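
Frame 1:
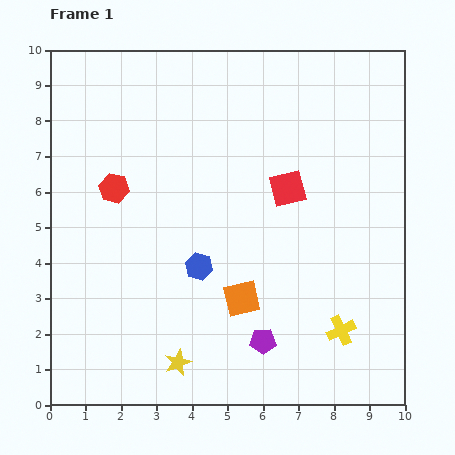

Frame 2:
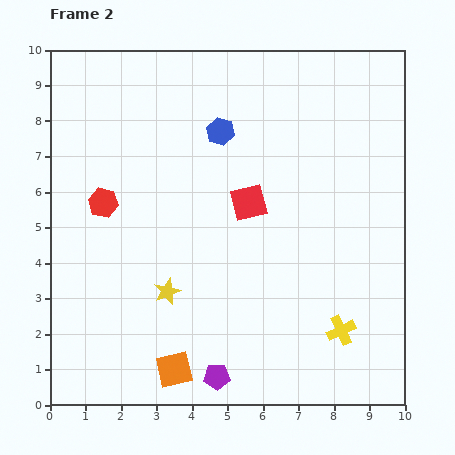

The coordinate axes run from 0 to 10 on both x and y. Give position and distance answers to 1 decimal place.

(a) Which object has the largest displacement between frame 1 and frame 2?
the blue hexagon

(moved 3.8; next 2.8)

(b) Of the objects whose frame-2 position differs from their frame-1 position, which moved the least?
the red hexagon

(moved 0.5)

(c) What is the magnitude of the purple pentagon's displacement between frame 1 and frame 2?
1.6

The purple pentagon moved from (6.0, 1.8) to (4.7, 0.8), a distance of √(1.3² + 1.0²) ≈ 1.6.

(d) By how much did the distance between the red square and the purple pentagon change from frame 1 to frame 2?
+0.6

Distance in frame 1: 4.4. Distance in frame 2: 5.0.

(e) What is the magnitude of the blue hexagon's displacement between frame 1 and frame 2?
3.8

The blue hexagon moved from (4.2, 3.9) to (4.8, 7.7), a distance of √(0.6² + 3.8²) ≈ 3.8.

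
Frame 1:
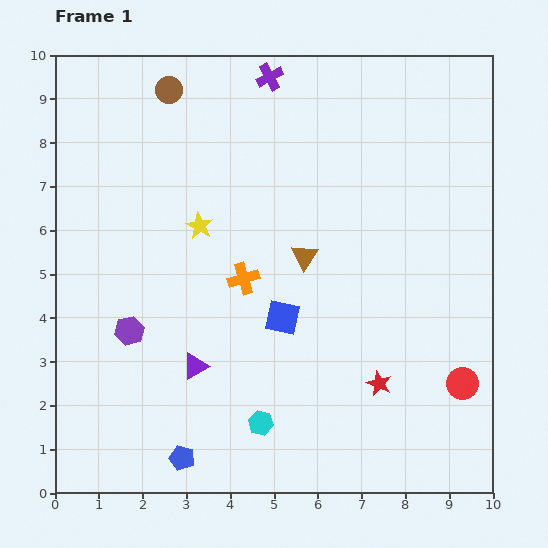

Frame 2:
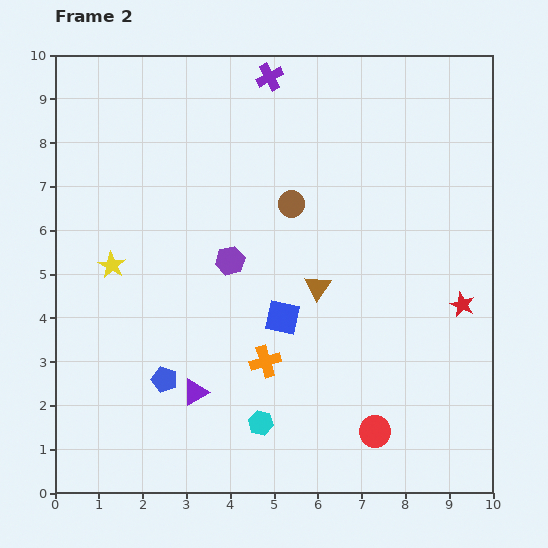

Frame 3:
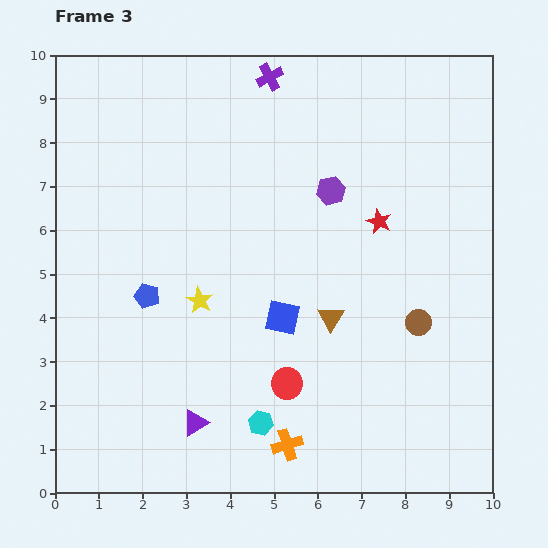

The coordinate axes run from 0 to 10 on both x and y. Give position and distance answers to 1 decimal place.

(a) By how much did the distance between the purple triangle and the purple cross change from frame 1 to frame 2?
+0.6

Distance in frame 1: 6.8. Distance in frame 2: 7.4.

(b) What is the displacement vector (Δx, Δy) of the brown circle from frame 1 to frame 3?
(5.7, -5.3)

The brown circle was at (2.6, 9.2) in frame 1 and (8.3, 3.9) in frame 3.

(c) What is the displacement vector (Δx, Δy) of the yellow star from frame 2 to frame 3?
(2.0, -0.8)

The yellow star was at (1.3, 5.2) in frame 2 and (3.3, 4.4) in frame 3.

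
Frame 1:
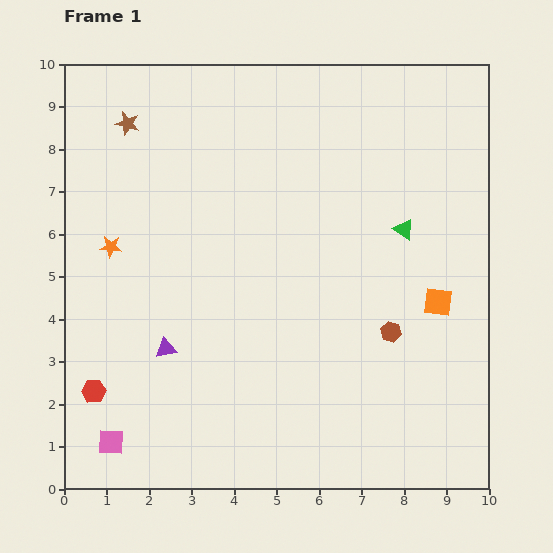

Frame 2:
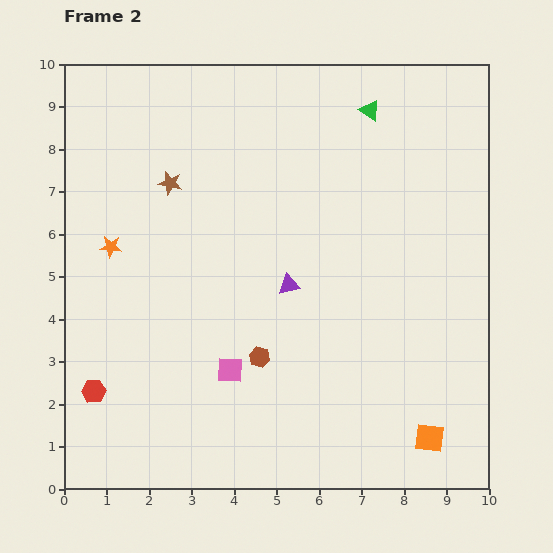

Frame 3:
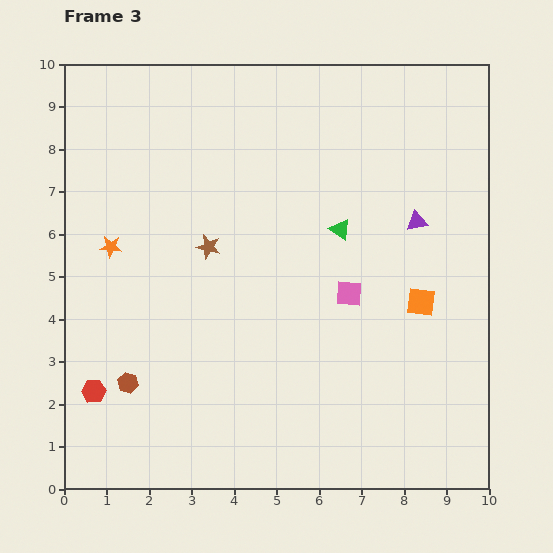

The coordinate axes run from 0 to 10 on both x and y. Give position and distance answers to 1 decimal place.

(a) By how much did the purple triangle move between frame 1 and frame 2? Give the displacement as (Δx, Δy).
(2.9, 1.5)

The purple triangle was at (2.4, 3.3) in frame 1 and (5.3, 4.8) in frame 2.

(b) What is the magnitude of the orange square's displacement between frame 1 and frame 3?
0.4

The orange square moved from (8.8, 4.4) to (8.4, 4.4), a distance of √(0.4² + 0.0²) ≈ 0.4.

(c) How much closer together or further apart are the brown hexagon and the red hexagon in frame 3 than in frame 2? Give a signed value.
-3.2

Distance in frame 2: 4.0. Distance in frame 3: 0.8.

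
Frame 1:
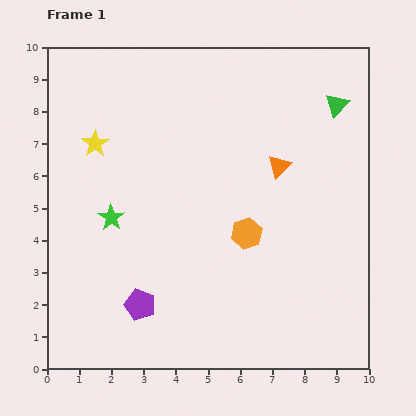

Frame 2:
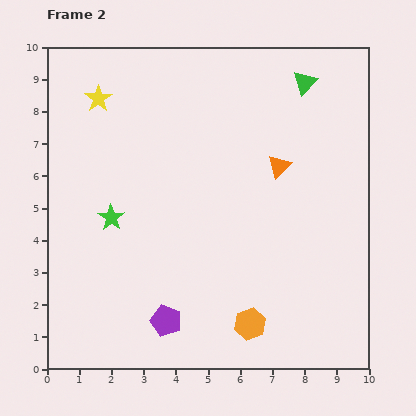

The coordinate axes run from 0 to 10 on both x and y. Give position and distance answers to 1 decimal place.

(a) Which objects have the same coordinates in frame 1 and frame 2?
the orange triangle, the green star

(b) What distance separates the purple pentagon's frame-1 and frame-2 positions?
0.9

The purple pentagon moved from (2.9, 2.0) to (3.7, 1.5), a distance of √(0.8² + 0.5²) ≈ 0.9.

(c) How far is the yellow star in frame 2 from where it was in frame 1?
1.4

The yellow star moved from (1.5, 7.0) to (1.6, 8.4), a distance of √(0.1² + 1.4²) ≈ 1.4.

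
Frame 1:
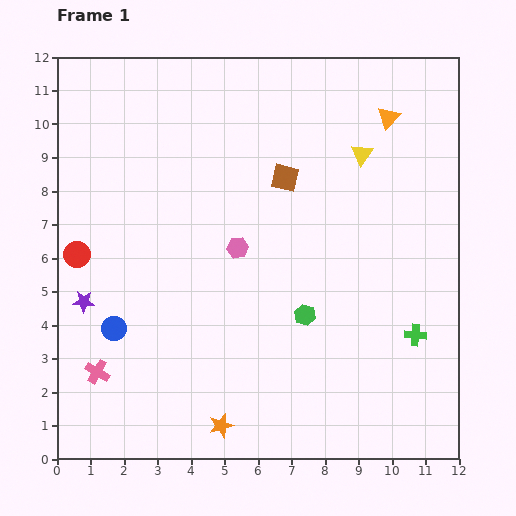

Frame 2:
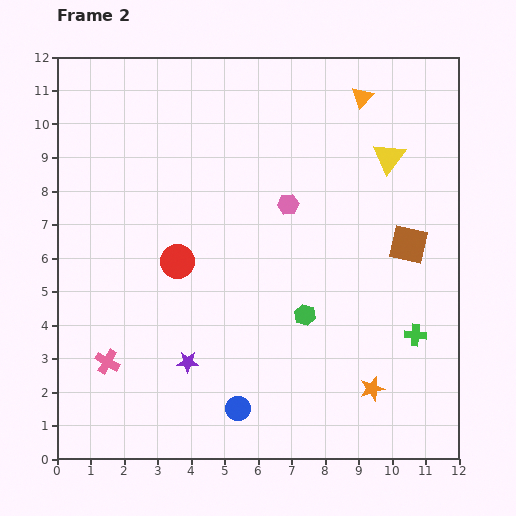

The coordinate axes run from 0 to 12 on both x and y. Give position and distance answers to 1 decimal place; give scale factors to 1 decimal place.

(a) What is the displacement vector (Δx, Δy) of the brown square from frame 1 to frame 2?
(3.7, -2.0)

The brown square was at (6.8, 8.4) in frame 1 and (10.5, 6.4) in frame 2.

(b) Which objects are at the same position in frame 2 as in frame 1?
the green hexagon, the green cross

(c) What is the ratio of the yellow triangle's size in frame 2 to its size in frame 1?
1.5×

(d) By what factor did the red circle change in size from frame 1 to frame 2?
1.3×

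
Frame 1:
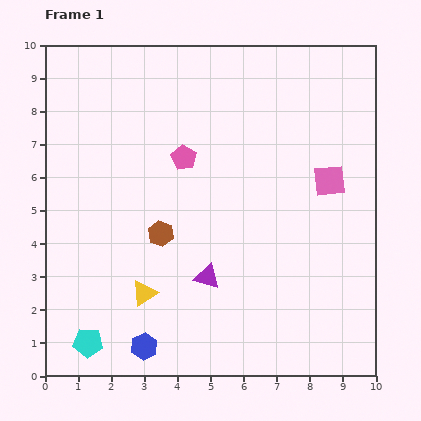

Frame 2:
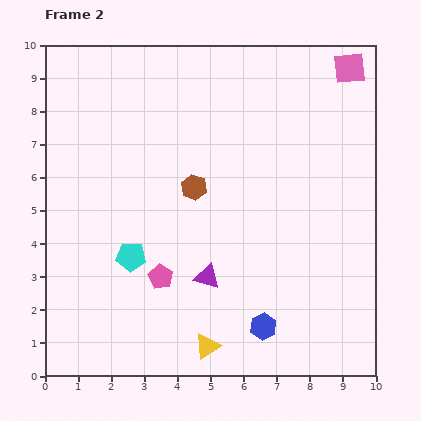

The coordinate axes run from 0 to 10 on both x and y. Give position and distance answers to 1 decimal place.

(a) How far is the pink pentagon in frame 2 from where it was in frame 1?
3.7

The pink pentagon moved from (4.2, 6.6) to (3.5, 3.0), a distance of √(0.7² + 3.6²) ≈ 3.7.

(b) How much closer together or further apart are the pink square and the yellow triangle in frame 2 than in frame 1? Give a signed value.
+2.8

Distance in frame 1: 6.6. Distance in frame 2: 9.4.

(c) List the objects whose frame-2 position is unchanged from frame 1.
the purple triangle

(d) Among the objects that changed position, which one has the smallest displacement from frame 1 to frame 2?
the brown hexagon

(moved 1.7)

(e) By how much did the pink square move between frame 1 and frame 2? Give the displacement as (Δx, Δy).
(0.6, 3.4)

The pink square was at (8.6, 5.9) in frame 1 and (9.2, 9.3) in frame 2.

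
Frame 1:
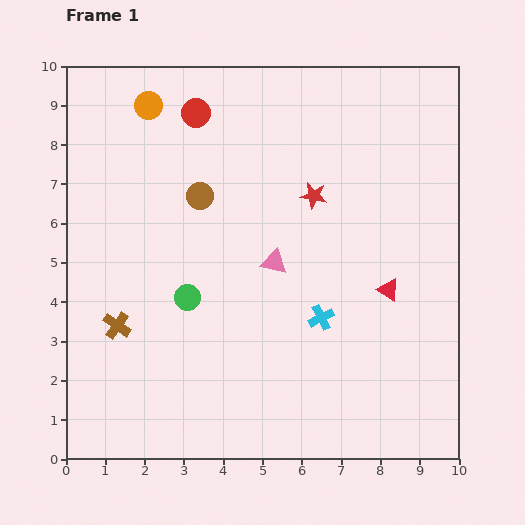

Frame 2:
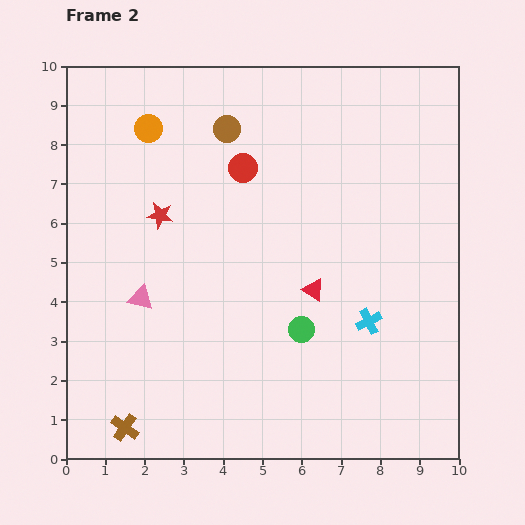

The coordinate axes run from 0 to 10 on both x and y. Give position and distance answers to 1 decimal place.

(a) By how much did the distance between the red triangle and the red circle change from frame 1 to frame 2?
-3.1

Distance in frame 1: 6.7. Distance in frame 2: 3.6.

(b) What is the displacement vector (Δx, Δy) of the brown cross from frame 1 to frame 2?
(0.2, -2.6)

The brown cross was at (1.3, 3.4) in frame 1 and (1.5, 0.8) in frame 2.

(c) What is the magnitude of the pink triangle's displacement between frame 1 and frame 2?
3.5

The pink triangle moved from (5.3, 5.0) to (1.9, 4.1), a distance of √(3.4² + 0.9²) ≈ 3.5.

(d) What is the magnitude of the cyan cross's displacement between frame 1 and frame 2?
1.2

The cyan cross moved from (6.5, 3.6) to (7.7, 3.5), a distance of √(1.2² + 0.1²) ≈ 1.2.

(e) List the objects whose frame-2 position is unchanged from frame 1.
none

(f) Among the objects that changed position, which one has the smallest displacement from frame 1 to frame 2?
the orange circle

(moved 0.6)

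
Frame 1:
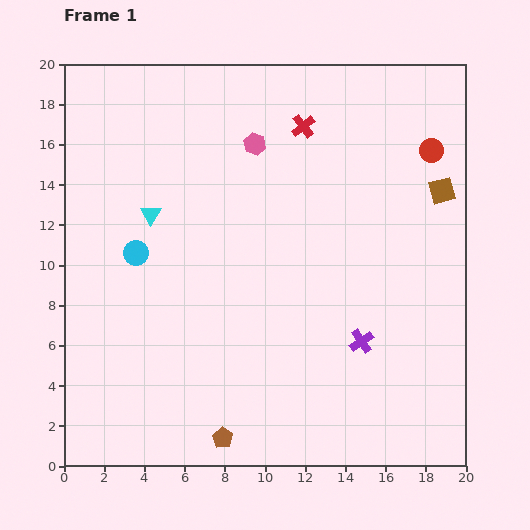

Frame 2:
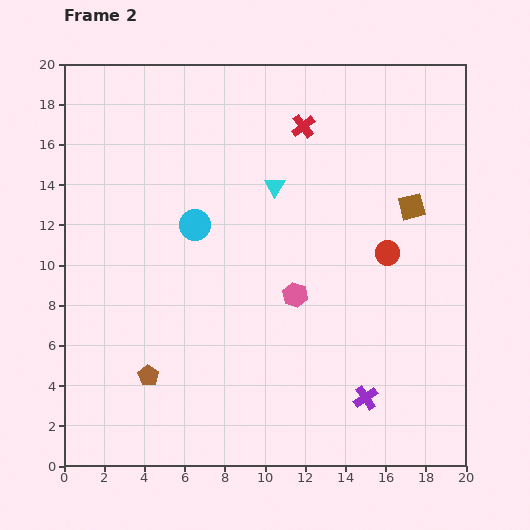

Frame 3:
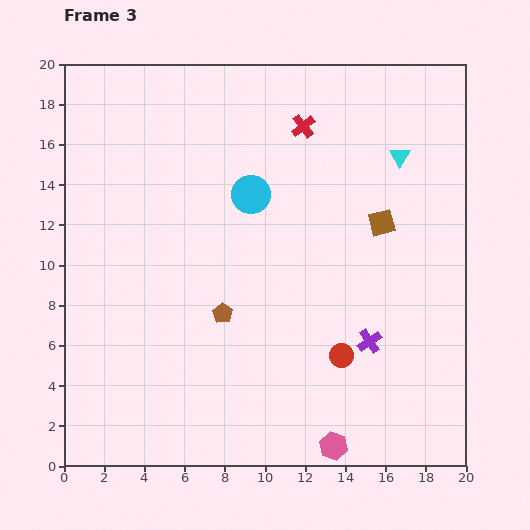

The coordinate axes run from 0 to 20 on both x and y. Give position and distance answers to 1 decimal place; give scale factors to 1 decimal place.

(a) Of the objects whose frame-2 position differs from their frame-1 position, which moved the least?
the brown square

(moved 1.7)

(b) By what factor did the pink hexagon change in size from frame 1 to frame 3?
1.3×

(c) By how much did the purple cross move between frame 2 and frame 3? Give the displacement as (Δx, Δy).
(0.2, 2.8)

The purple cross was at (15.0, 3.4) in frame 2 and (15.2, 6.2) in frame 3.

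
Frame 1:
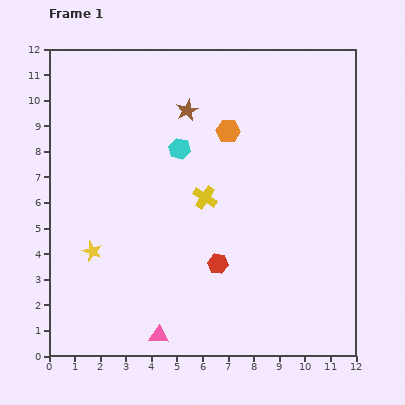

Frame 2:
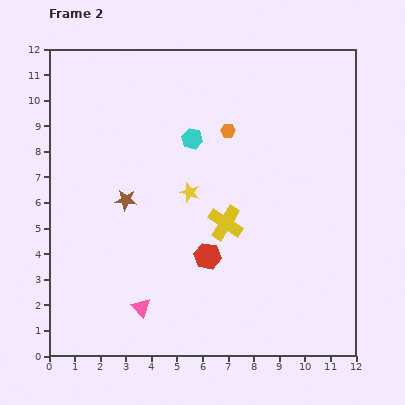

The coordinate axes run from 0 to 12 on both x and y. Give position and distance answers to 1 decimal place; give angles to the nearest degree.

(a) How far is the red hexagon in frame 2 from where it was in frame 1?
0.5

The red hexagon moved from (6.6, 3.6) to (6.2, 3.9), a distance of √(0.4² + 0.3²) ≈ 0.5.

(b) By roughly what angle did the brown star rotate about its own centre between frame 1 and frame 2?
30° clockwise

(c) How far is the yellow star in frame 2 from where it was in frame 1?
4.4

The yellow star moved from (1.7, 4.1) to (5.5, 6.4), a distance of √(3.8² + 2.3²) ≈ 4.4.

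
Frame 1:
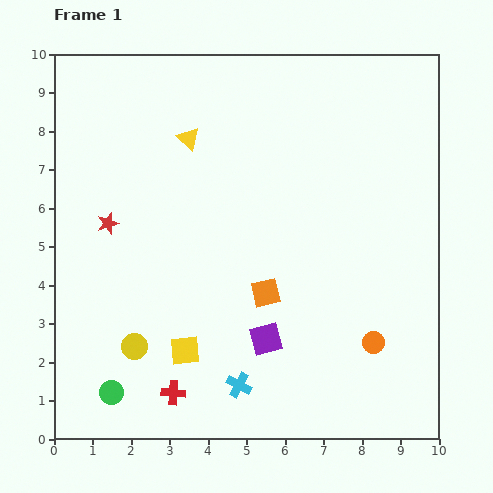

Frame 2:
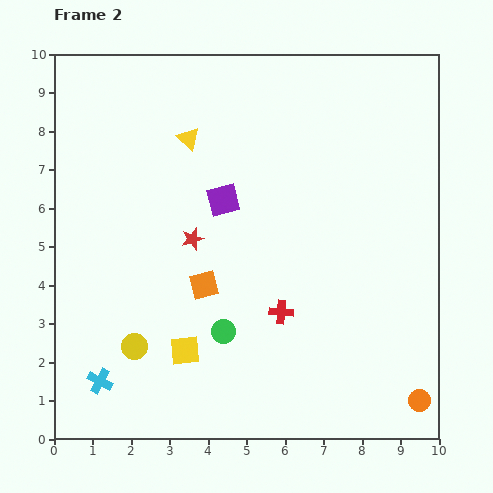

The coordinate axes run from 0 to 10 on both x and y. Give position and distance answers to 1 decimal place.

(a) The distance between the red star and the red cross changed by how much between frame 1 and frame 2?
-1.7

Distance in frame 1: 4.7. Distance in frame 2: 3.0.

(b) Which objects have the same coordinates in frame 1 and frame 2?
the yellow triangle, the yellow circle, the yellow square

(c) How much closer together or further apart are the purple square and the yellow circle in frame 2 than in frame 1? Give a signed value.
+1.0

Distance in frame 1: 3.4. Distance in frame 2: 4.4.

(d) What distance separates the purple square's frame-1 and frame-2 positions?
3.8

The purple square moved from (5.5, 2.6) to (4.4, 6.2), a distance of √(1.1² + 3.6²) ≈ 3.8.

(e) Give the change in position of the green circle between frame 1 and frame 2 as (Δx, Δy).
(2.9, 1.6)

The green circle was at (1.5, 1.2) in frame 1 and (4.4, 2.8) in frame 2.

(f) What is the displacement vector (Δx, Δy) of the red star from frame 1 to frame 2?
(2.2, -0.4)

The red star was at (1.4, 5.6) in frame 1 and (3.6, 5.2) in frame 2.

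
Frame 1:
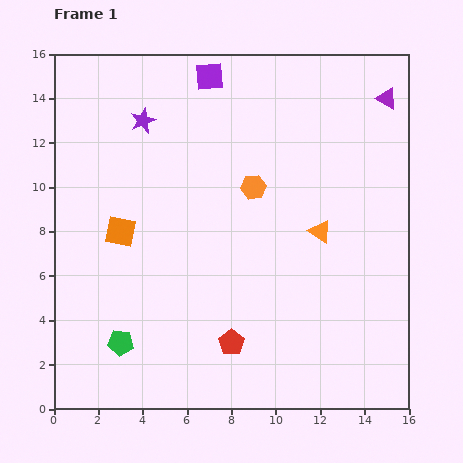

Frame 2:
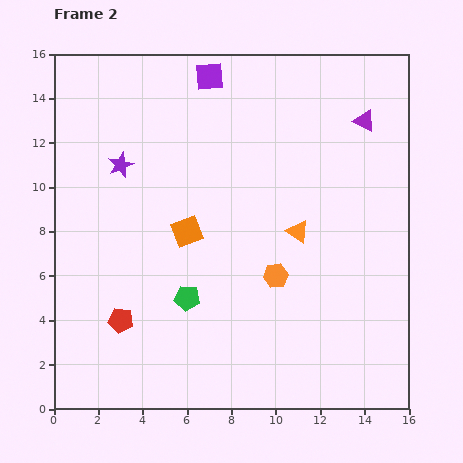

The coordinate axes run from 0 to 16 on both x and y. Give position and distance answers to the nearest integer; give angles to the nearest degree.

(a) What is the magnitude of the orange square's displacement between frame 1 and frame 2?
3

The orange square moved from (3, 8) to (6, 8), a distance of √(3² + 0²) ≈ 3.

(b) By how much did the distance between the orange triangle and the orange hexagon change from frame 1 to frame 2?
-2

Distance in frame 1: 4. Distance in frame 2: 2.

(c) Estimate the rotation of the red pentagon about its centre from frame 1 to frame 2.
26° counter-clockwise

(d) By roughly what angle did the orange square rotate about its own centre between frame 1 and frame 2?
33° counter-clockwise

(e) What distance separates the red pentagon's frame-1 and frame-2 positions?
5

The red pentagon moved from (8, 3) to (3, 4), a distance of √(5² + 1²) ≈ 5.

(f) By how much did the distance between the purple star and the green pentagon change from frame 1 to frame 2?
-3

Distance in frame 1: 10. Distance in frame 2: 7.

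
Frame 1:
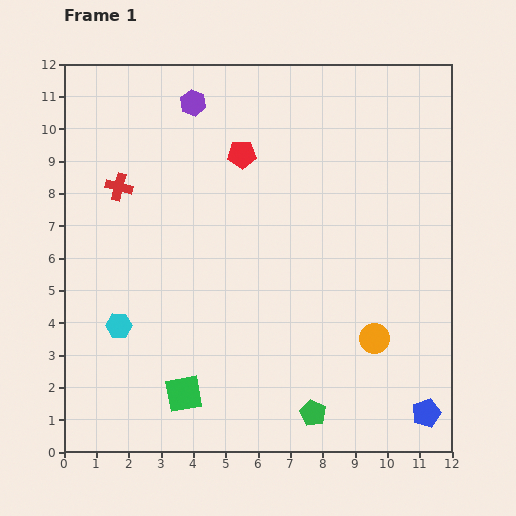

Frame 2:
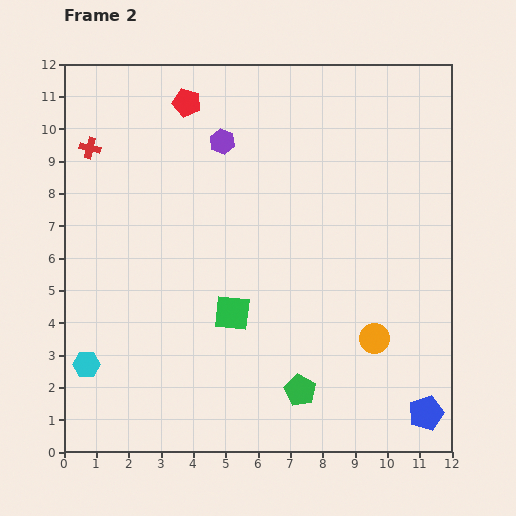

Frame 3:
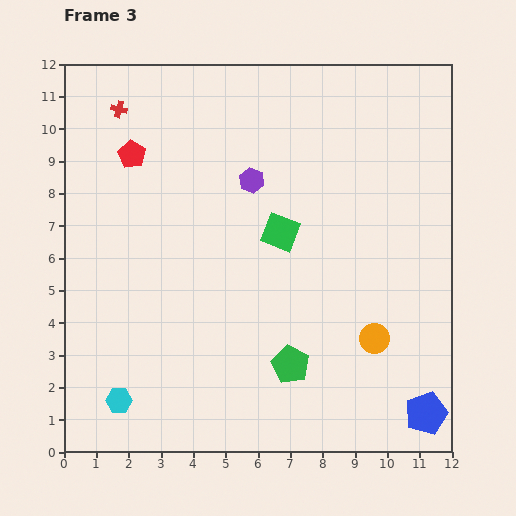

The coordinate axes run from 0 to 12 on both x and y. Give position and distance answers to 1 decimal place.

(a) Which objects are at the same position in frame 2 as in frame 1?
the orange circle, the blue pentagon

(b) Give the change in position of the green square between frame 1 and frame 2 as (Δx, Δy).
(1.5, 2.5)

The green square was at (3.7, 1.8) in frame 1 and (5.2, 4.3) in frame 2.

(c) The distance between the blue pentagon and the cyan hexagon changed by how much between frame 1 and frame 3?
-0.4

Distance in frame 1: 9.9. Distance in frame 3: 9.5.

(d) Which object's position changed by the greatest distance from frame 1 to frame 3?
the green square

(moved 5.8; next 3.4)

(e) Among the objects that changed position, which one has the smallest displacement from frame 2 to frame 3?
the green pentagon

(moved 0.9)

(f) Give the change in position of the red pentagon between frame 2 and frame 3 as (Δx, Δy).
(-1.7, -1.6)

The red pentagon was at (3.8, 10.8) in frame 2 and (2.1, 9.2) in frame 3.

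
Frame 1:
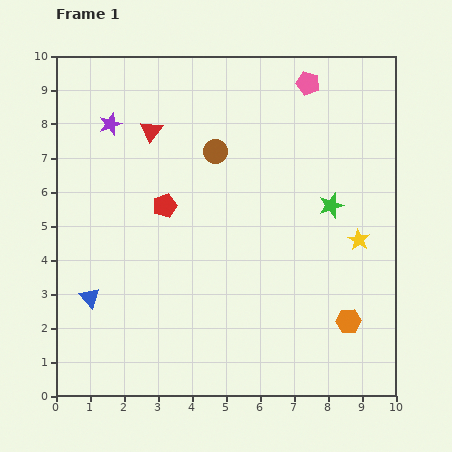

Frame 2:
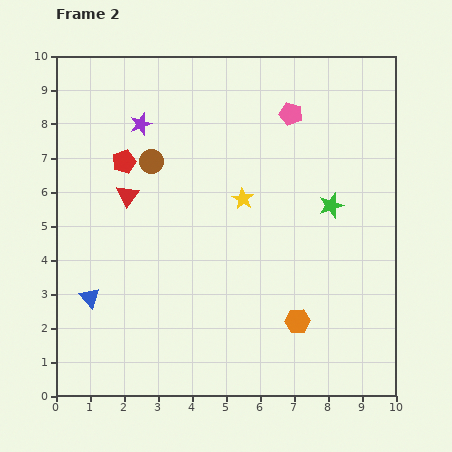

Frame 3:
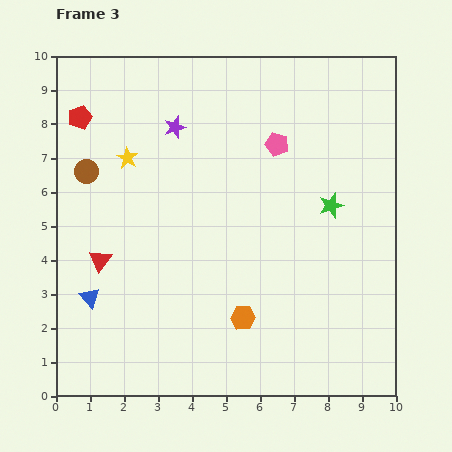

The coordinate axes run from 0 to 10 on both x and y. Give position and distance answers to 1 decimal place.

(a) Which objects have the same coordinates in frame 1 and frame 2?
the green star, the blue triangle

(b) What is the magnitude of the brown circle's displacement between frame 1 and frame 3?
3.8

The brown circle moved from (4.7, 7.2) to (0.9, 6.6), a distance of √(3.8² + 0.6²) ≈ 3.8.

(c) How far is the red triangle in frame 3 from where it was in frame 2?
2.1

The red triangle moved from (2.1, 5.9) to (1.3, 4.0), a distance of √(0.8² + 1.9²) ≈ 2.1.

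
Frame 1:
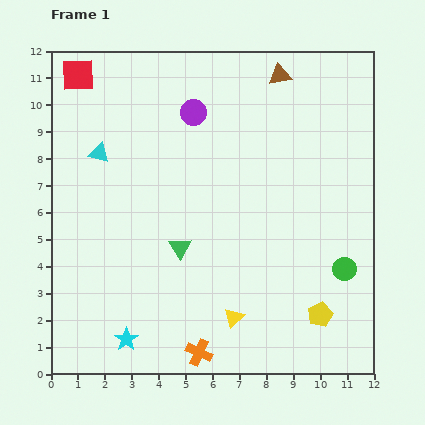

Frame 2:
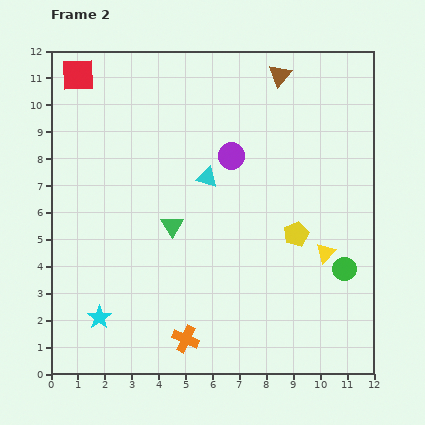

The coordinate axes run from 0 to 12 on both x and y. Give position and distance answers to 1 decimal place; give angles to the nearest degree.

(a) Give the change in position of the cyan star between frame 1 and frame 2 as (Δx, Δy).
(-1.0, 0.8)

The cyan star was at (2.8, 1.3) in frame 1 and (1.8, 2.1) in frame 2.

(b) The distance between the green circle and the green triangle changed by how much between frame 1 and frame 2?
+0.4

Distance in frame 1: 6.2. Distance in frame 2: 6.6.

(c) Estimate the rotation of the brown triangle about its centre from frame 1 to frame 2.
39° counter-clockwise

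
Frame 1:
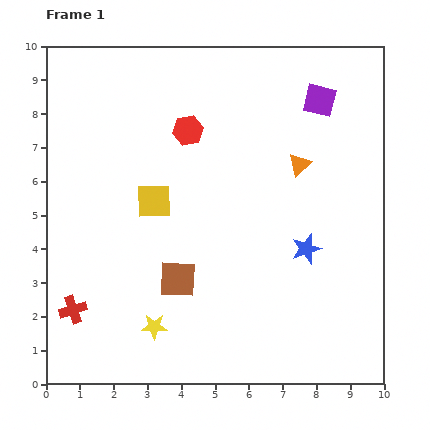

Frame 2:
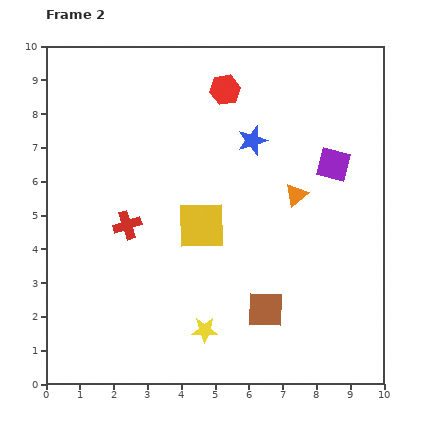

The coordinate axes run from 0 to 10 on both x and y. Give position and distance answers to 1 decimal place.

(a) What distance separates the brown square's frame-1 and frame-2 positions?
2.8

The brown square moved from (3.9, 3.1) to (6.5, 2.2), a distance of √(2.6² + 0.9²) ≈ 2.8.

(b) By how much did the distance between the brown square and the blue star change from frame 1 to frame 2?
+1.1

Distance in frame 1: 3.9. Distance in frame 2: 5.0.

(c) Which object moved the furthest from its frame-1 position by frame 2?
the blue star

(moved 3.6; next 3.0)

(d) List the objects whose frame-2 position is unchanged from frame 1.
none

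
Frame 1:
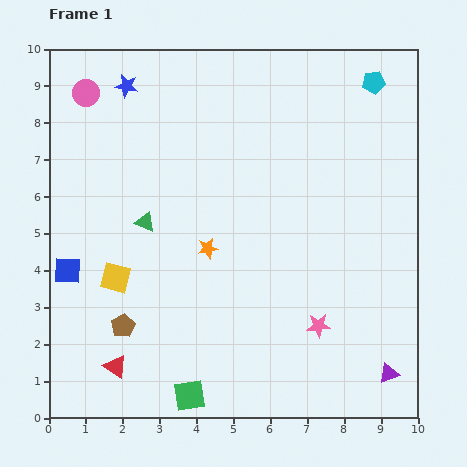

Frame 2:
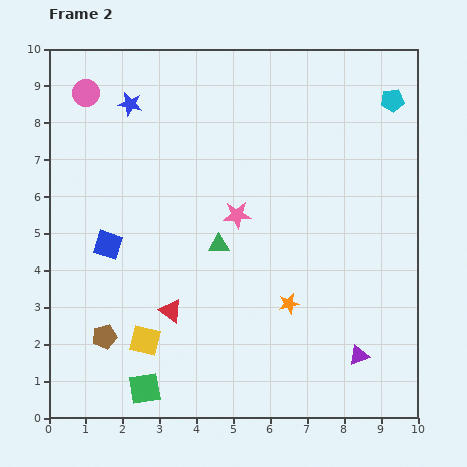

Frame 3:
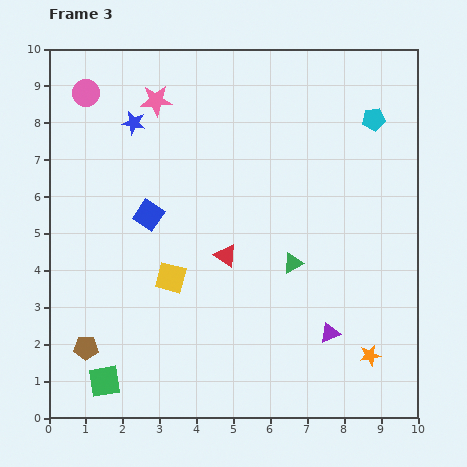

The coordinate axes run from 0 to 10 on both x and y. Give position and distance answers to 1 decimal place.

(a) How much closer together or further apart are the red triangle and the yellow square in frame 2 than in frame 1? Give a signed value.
-1.3

Distance in frame 1: 2.4. Distance in frame 2: 1.1.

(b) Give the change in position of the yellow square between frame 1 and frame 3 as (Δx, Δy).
(1.5, 0.0)

The yellow square was at (1.8, 3.8) in frame 1 and (3.3, 3.8) in frame 3.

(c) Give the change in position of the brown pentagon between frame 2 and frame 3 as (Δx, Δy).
(-0.5, -0.3)

The brown pentagon was at (1.5, 2.2) in frame 2 and (1.0, 1.9) in frame 3.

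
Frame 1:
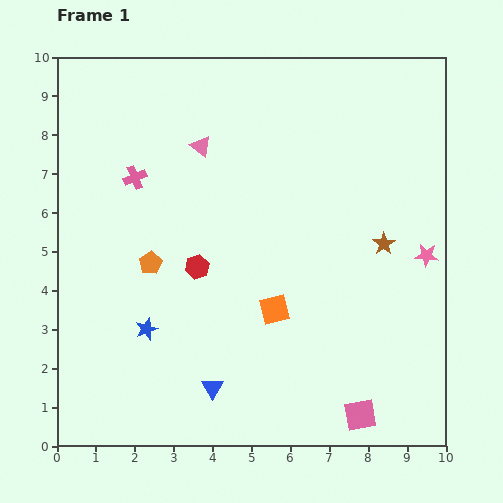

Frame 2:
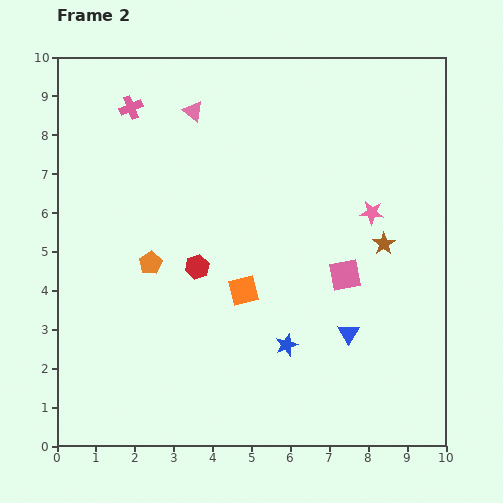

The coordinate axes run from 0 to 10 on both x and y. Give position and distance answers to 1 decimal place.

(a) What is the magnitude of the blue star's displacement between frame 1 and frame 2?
3.6

The blue star moved from (2.3, 3.0) to (5.9, 2.6), a distance of √(3.6² + 0.4²) ≈ 3.6.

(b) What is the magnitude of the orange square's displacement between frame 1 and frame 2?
0.9

The orange square moved from (5.6, 3.5) to (4.8, 4.0), a distance of √(0.8² + 0.5²) ≈ 0.9.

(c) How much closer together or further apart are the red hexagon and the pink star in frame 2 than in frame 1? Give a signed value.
-1.2

Distance in frame 1: 5.9. Distance in frame 2: 4.7.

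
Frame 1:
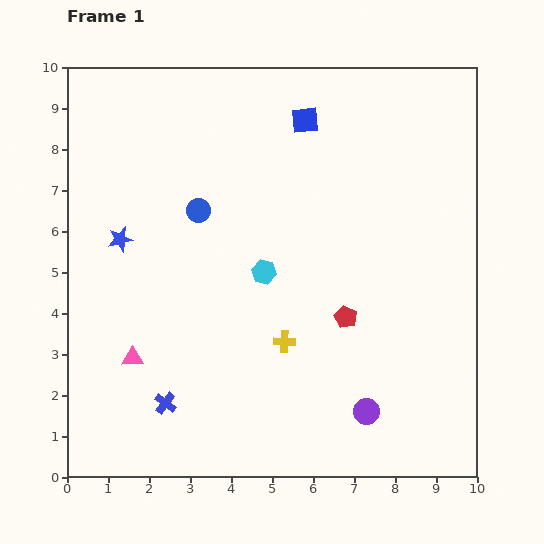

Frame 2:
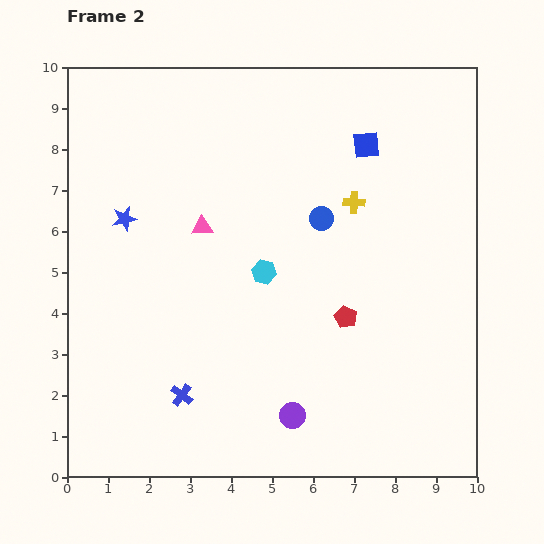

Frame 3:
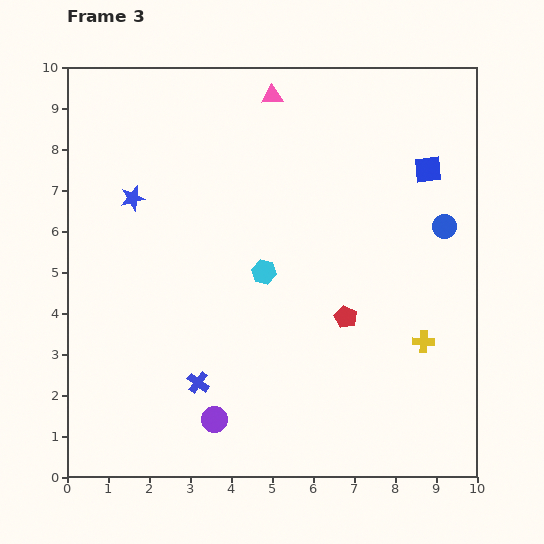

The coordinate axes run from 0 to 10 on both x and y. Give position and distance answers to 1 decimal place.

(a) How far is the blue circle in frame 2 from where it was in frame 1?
3.0

The blue circle moved from (3.2, 6.5) to (6.2, 6.3), a distance of √(3.0² + 0.2²) ≈ 3.0.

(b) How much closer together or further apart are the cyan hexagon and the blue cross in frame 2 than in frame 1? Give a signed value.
-0.4

Distance in frame 1: 4.0. Distance in frame 2: 3.6.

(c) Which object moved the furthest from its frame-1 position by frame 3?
the pink triangle

(moved 7.2; next 6.0)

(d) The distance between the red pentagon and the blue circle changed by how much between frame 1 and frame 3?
-1.1

Distance in frame 1: 4.4. Distance in frame 3: 3.3.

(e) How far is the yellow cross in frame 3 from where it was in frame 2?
3.8

The yellow cross moved from (7.0, 6.7) to (8.7, 3.3), a distance of √(1.7² + 3.4²) ≈ 3.8.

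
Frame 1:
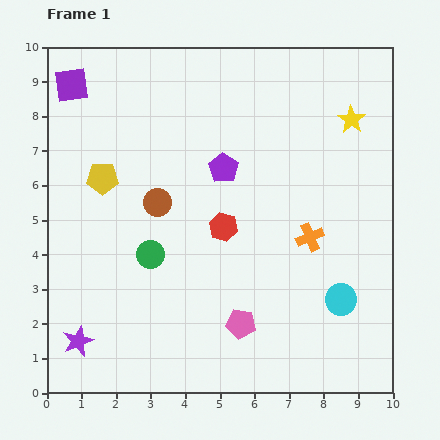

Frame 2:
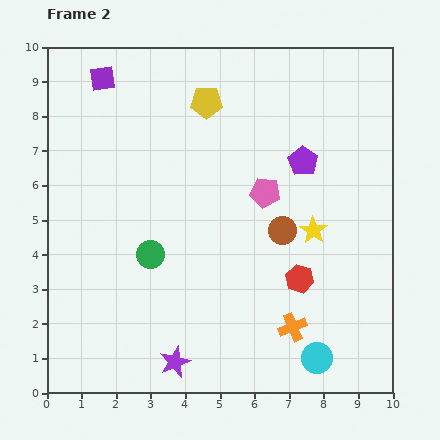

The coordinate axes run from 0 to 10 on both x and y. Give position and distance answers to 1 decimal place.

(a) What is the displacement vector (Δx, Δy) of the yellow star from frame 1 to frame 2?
(-1.1, -3.2)

The yellow star was at (8.8, 7.9) in frame 1 and (7.7, 4.7) in frame 2.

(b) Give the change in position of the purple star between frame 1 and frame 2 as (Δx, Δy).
(2.8, -0.6)

The purple star was at (0.9, 1.5) in frame 1 and (3.7, 0.9) in frame 2.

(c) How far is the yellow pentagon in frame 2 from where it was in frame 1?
3.7

The yellow pentagon moved from (1.6, 6.2) to (4.6, 8.4), a distance of √(3.0² + 2.2²) ≈ 3.7.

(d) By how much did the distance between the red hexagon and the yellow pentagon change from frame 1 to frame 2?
+2.0

Distance in frame 1: 3.8. Distance in frame 2: 5.8.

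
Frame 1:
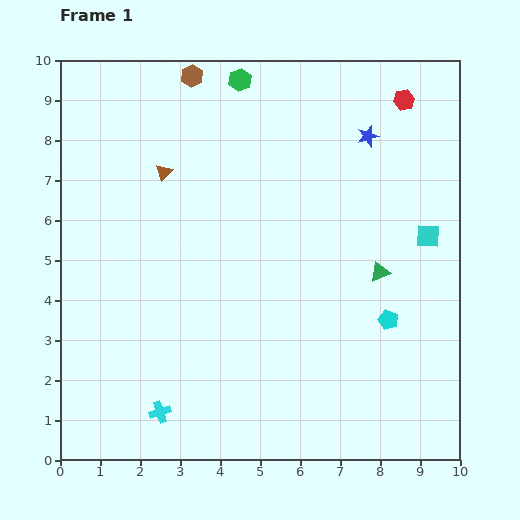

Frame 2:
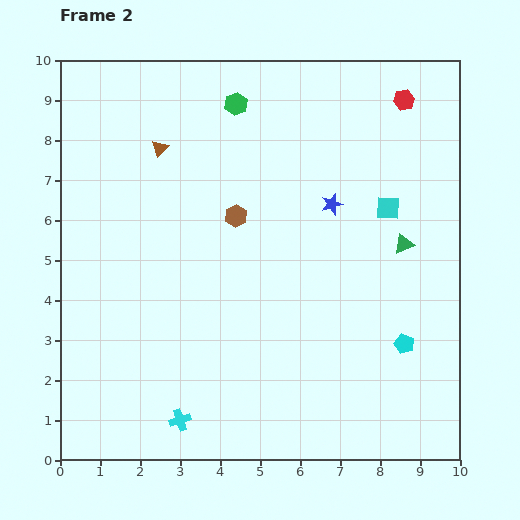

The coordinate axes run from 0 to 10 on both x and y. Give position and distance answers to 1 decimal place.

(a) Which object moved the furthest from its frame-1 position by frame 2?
the brown hexagon

(moved 3.7; next 1.9)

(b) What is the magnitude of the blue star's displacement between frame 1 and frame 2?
1.9

The blue star moved from (7.7, 8.1) to (6.8, 6.4), a distance of √(0.9² + 1.7²) ≈ 1.9.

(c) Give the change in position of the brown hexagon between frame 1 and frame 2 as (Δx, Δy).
(1.1, -3.5)

The brown hexagon was at (3.3, 9.6) in frame 1 and (4.4, 6.1) in frame 2.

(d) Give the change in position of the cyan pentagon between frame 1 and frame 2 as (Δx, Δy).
(0.4, -0.6)

The cyan pentagon was at (8.2, 3.5) in frame 1 and (8.6, 2.9) in frame 2.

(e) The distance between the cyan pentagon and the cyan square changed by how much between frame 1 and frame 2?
+1.1

Distance in frame 1: 2.3. Distance in frame 2: 3.4.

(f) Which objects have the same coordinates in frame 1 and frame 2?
the red hexagon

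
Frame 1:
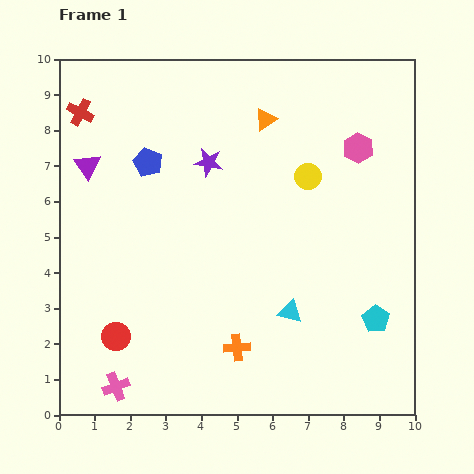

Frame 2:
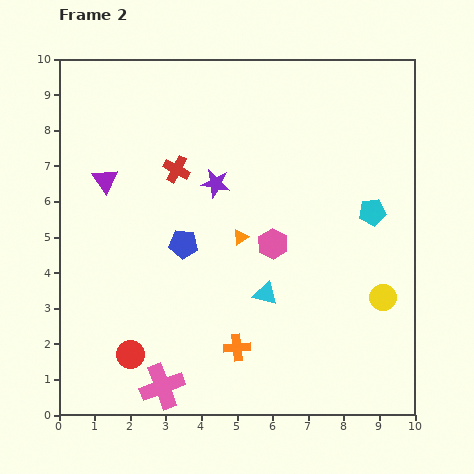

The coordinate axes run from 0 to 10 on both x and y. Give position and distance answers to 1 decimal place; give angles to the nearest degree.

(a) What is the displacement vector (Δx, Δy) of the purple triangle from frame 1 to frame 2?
(0.5, -0.4)

The purple triangle was at (0.8, 7.0) in frame 1 and (1.3, 6.6) in frame 2.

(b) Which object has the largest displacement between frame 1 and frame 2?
the yellow circle

(moved 4.0; next 3.6)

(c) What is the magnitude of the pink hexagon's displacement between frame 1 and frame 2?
3.6

The pink hexagon moved from (8.4, 7.5) to (6.0, 4.8), a distance of √(2.4² + 2.7²) ≈ 3.6.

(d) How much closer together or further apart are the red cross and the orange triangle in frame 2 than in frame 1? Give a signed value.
-2.6

Distance in frame 1: 5.2. Distance in frame 2: 2.6.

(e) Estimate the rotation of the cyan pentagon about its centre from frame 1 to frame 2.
31° clockwise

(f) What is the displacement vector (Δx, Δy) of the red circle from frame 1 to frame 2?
(0.4, -0.5)

The red circle was at (1.6, 2.2) in frame 1 and (2.0, 1.7) in frame 2.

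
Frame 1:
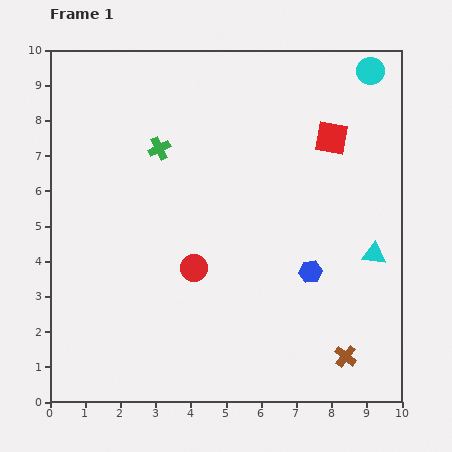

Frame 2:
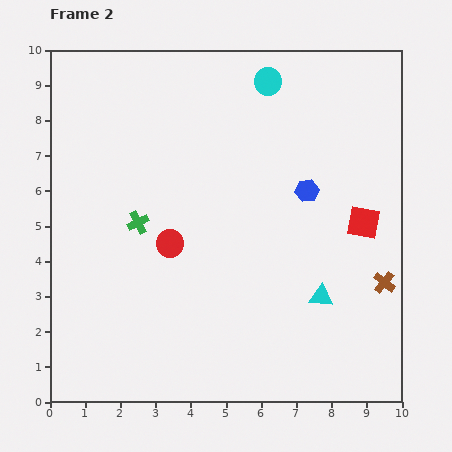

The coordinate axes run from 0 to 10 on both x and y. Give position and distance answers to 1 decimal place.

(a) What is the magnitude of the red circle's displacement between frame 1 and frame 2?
1.0

The red circle moved from (4.1, 3.8) to (3.4, 4.5), a distance of √(0.7² + 0.7²) ≈ 1.0.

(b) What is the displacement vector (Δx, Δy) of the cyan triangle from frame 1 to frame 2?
(-1.5, -1.2)

The cyan triangle was at (9.2, 4.2) in frame 1 and (7.7, 3.0) in frame 2.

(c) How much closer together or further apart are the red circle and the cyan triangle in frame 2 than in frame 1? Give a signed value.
-0.5

Distance in frame 1: 5.1. Distance in frame 2: 4.6.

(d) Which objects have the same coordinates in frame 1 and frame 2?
none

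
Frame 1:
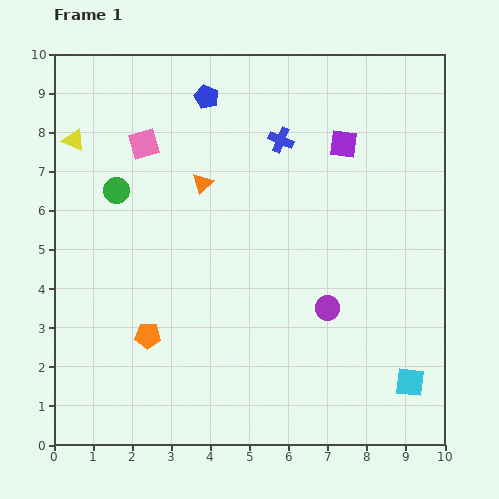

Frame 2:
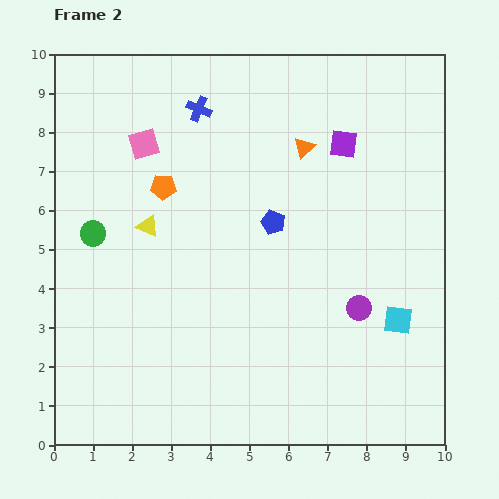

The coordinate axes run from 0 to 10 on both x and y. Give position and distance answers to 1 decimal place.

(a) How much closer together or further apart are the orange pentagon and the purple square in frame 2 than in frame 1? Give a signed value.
-2.3

Distance in frame 1: 7.0. Distance in frame 2: 4.7.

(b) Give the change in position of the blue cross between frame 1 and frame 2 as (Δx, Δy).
(-2.1, 0.8)

The blue cross was at (5.8, 7.8) in frame 1 and (3.7, 8.6) in frame 2.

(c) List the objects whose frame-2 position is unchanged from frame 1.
the pink square, the purple square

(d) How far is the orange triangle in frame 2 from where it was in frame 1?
2.8

The orange triangle moved from (3.8, 6.7) to (6.4, 7.6), a distance of √(2.6² + 0.9²) ≈ 2.8.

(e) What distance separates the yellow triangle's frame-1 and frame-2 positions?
2.9

The yellow triangle moved from (0.5, 7.8) to (2.4, 5.6), a distance of √(1.9² + 2.2²) ≈ 2.9.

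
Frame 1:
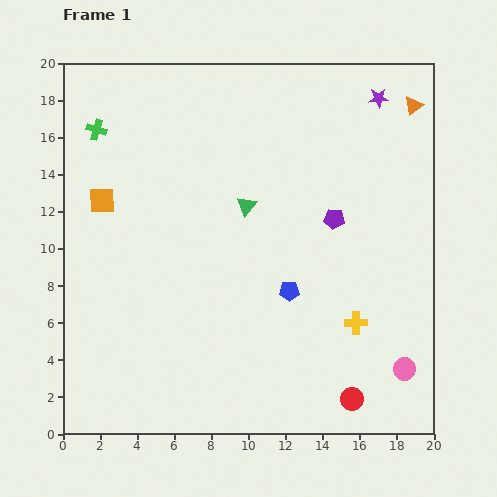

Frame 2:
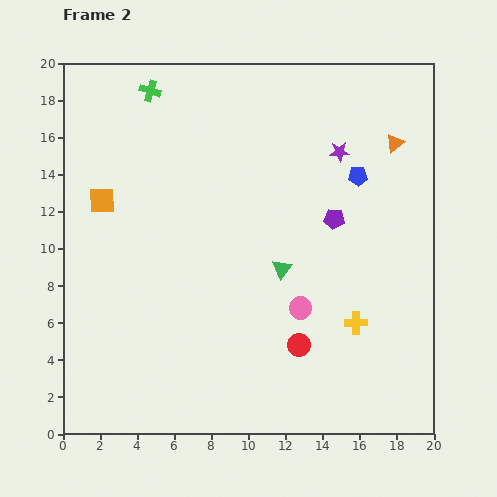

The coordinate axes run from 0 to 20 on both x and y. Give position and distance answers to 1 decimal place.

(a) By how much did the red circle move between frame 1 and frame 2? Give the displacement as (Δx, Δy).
(-2.9, 2.9)

The red circle was at (15.6, 1.9) in frame 1 and (12.7, 4.8) in frame 2.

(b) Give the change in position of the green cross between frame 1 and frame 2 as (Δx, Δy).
(2.9, 2.1)

The green cross was at (1.8, 16.4) in frame 1 and (4.7, 18.5) in frame 2.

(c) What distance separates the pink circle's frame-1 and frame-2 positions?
6.5

The pink circle moved from (18.4, 3.5) to (12.8, 6.8), a distance of √(5.6² + 3.3²) ≈ 6.5.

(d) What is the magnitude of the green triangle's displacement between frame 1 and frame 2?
3.9

The green triangle moved from (9.9, 12.3) to (11.8, 8.9), a distance of √(1.9² + 3.4²) ≈ 3.9.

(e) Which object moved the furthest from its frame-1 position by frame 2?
the blue pentagon

(moved 7.2; next 6.5)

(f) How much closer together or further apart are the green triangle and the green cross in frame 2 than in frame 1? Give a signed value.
+2.8

Distance in frame 1: 9.1. Distance in frame 2: 11.9.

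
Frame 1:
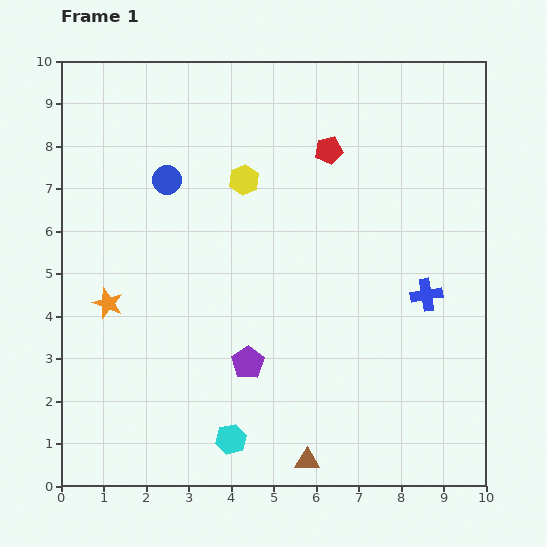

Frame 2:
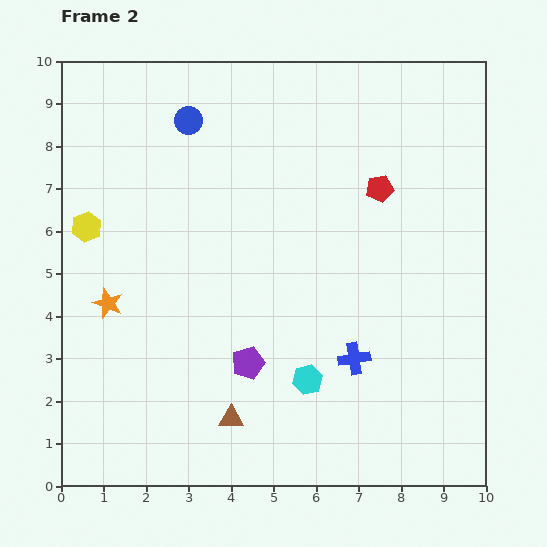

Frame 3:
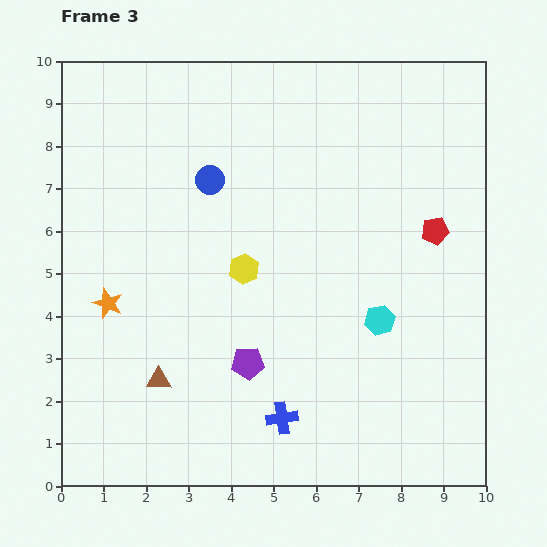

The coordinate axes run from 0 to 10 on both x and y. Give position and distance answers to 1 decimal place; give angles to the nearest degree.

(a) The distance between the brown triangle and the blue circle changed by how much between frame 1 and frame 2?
-0.3

Distance in frame 1: 7.4. Distance in frame 2: 7.1.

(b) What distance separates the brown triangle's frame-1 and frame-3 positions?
4.0

The brown triangle moved from (5.8, 0.6) to (2.3, 2.5), a distance of √(3.5² + 1.9²) ≈ 4.0.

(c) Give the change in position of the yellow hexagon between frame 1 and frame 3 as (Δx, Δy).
(0.0, -2.1)

The yellow hexagon was at (4.3, 7.2) in frame 1 and (4.3, 5.1) in frame 3.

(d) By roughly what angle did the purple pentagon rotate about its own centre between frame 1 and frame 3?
31° clockwise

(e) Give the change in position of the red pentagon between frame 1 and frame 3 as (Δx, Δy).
(2.5, -1.9)

The red pentagon was at (6.3, 7.9) in frame 1 and (8.8, 6.0) in frame 3.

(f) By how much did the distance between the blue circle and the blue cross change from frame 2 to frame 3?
-0.9

Distance in frame 2: 6.8. Distance in frame 3: 5.9.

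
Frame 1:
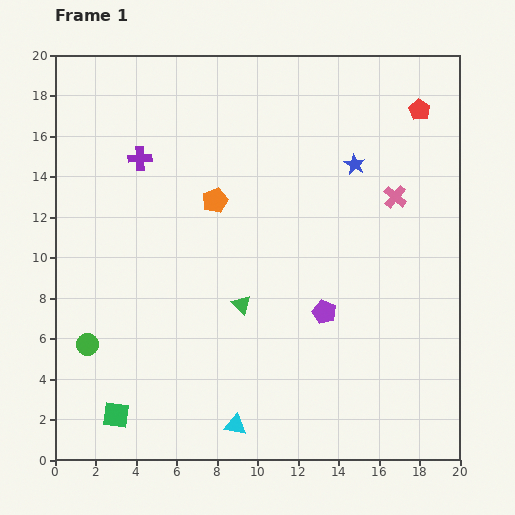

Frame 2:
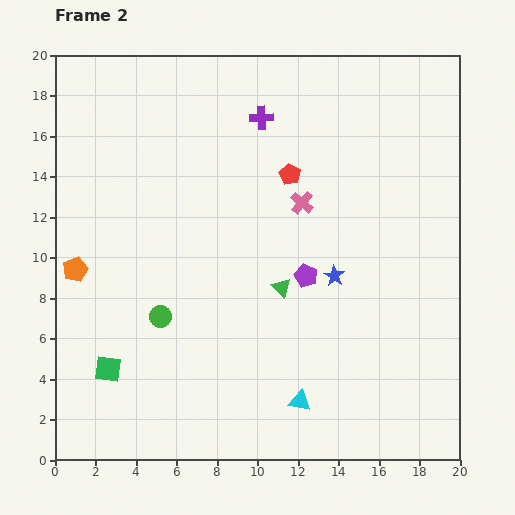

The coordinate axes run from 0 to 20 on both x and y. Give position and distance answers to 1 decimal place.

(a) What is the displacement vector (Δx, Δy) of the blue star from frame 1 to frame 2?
(-1.0, -5.5)

The blue star was at (14.8, 14.6) in frame 1 and (13.8, 9.1) in frame 2.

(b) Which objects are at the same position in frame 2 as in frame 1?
none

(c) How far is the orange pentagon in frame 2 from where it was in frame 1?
7.7

The orange pentagon moved from (7.9, 12.8) to (1.0, 9.4), a distance of √(6.9² + 3.4²) ≈ 7.7.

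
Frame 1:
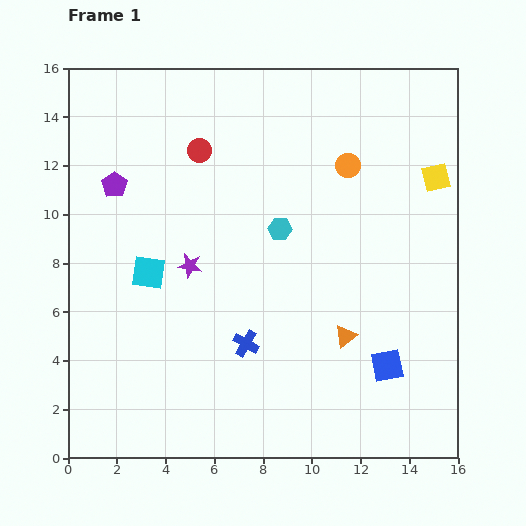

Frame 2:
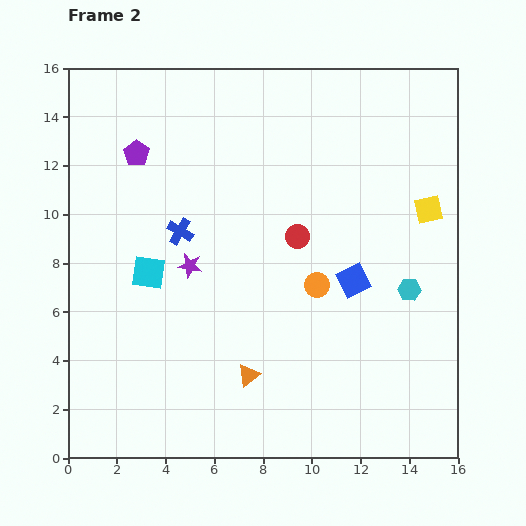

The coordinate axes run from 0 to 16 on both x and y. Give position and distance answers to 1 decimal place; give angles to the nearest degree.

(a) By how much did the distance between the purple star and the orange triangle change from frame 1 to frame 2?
-1.9

Distance in frame 1: 7.0. Distance in frame 2: 5.1.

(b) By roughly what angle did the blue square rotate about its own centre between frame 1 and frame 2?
16° counter-clockwise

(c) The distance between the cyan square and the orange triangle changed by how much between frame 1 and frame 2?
-2.6

Distance in frame 1: 8.5. Distance in frame 2: 5.9.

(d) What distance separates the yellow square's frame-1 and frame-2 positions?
1.3

The yellow square moved from (15.1, 11.5) to (14.8, 10.2), a distance of √(0.3² + 1.3²) ≈ 1.3.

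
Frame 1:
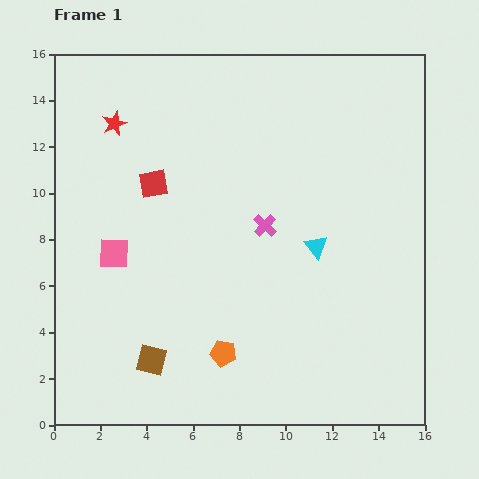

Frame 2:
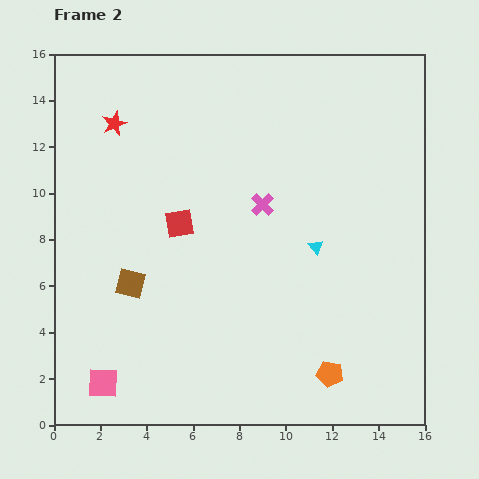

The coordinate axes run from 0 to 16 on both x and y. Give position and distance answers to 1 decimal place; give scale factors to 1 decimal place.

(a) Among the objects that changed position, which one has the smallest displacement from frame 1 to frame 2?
the pink cross

(moved 0.9)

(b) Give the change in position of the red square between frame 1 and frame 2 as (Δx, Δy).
(1.1, -1.7)

The red square was at (4.3, 10.4) in frame 1 and (5.4, 8.7) in frame 2.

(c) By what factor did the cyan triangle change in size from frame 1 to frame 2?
0.6×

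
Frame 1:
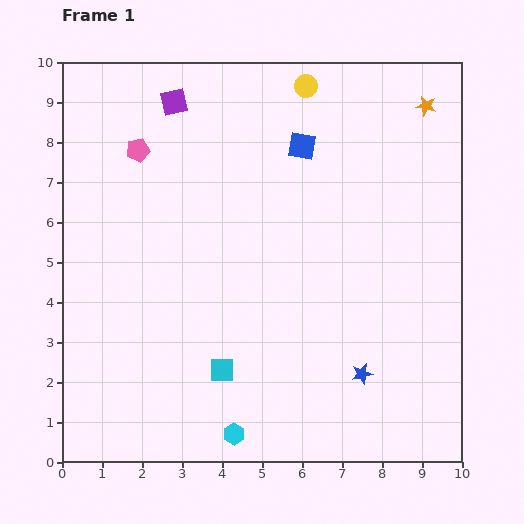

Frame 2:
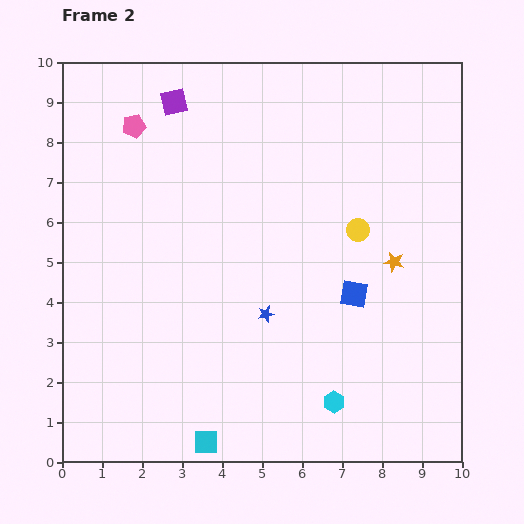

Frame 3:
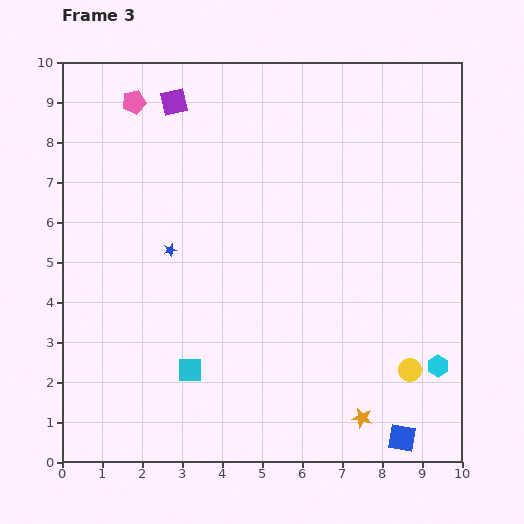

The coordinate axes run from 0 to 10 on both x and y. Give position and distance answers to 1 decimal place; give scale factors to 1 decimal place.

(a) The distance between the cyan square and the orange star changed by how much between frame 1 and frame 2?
-1.8

Distance in frame 1: 8.3. Distance in frame 2: 6.5.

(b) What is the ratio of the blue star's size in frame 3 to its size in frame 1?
0.6×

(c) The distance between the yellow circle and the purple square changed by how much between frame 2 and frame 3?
+3.3

Distance in frame 2: 5.6. Distance in frame 3: 8.9.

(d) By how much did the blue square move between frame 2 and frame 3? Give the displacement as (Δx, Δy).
(1.2, -3.6)

The blue square was at (7.3, 4.2) in frame 2 and (8.5, 0.6) in frame 3.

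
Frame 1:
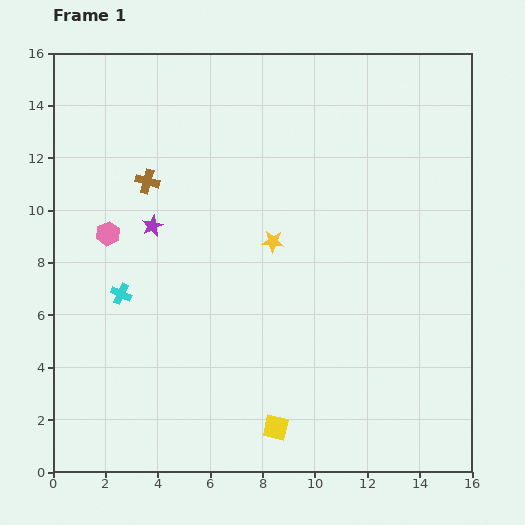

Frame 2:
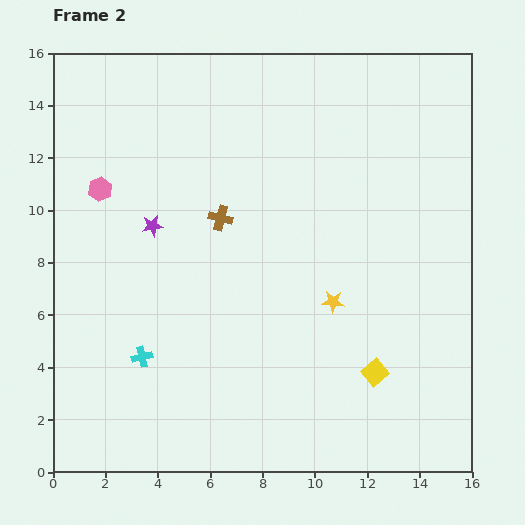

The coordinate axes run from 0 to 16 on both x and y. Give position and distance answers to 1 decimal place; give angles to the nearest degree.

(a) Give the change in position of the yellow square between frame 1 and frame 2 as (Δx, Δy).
(3.8, 2.1)

The yellow square was at (8.5, 1.7) in frame 1 and (12.3, 3.8) in frame 2.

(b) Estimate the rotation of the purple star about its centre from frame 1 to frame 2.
17° clockwise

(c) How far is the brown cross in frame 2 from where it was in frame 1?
3.1

The brown cross moved from (3.6, 11.1) to (6.4, 9.7), a distance of √(2.8² + 1.4²) ≈ 3.1.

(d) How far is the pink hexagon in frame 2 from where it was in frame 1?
1.7

The pink hexagon moved from (2.1, 9.1) to (1.8, 10.8), a distance of √(0.3² + 1.7²) ≈ 1.7.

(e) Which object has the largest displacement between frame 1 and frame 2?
the yellow square

(moved 4.3; next 3.3)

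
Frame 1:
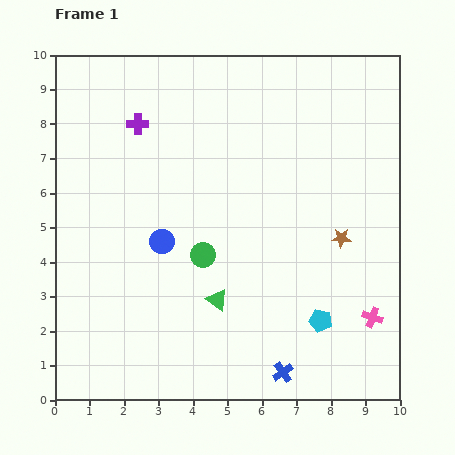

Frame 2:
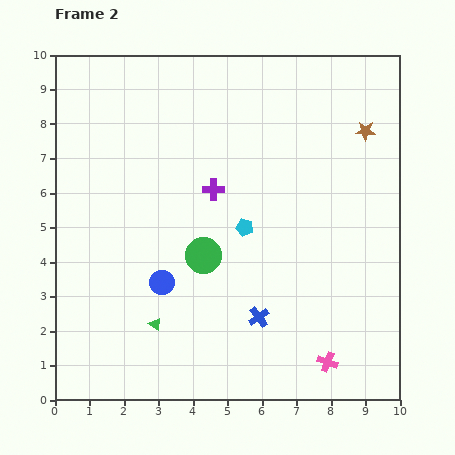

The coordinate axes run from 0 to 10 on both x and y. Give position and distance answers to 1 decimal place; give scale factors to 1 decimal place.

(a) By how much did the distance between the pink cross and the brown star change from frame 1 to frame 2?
+4.3

Distance in frame 1: 2.5. Distance in frame 2: 6.8.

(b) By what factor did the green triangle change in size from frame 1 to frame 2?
0.6×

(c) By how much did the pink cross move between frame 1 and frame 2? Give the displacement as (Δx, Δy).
(-1.3, -1.3)

The pink cross was at (9.2, 2.4) in frame 1 and (7.9, 1.1) in frame 2.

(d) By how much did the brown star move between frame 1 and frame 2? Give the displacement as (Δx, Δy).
(0.7, 3.1)

The brown star was at (8.3, 4.7) in frame 1 and (9.0, 7.8) in frame 2.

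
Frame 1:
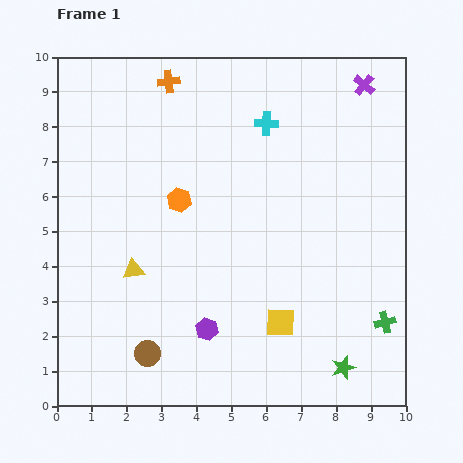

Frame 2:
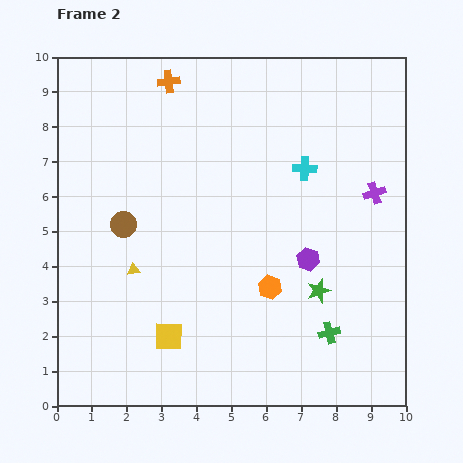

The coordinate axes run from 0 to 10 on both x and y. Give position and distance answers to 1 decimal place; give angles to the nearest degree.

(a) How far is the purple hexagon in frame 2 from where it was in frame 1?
3.5

The purple hexagon moved from (4.3, 2.2) to (7.2, 4.2), a distance of √(2.9² + 2.0²) ≈ 3.5.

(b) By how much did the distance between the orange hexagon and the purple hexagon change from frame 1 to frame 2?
-2.4

Distance in frame 1: 3.8. Distance in frame 2: 1.4.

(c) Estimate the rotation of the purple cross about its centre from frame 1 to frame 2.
32° clockwise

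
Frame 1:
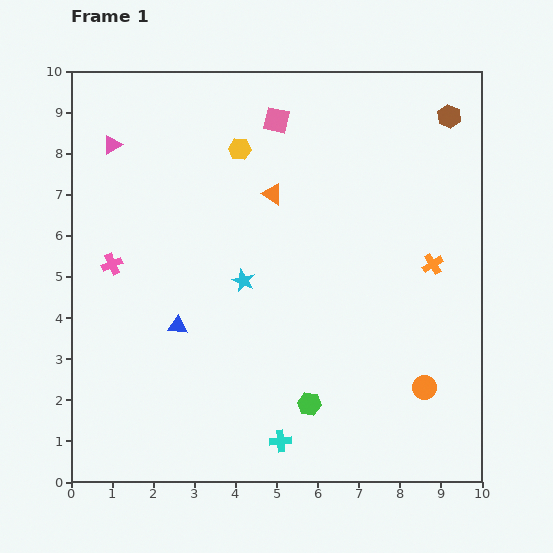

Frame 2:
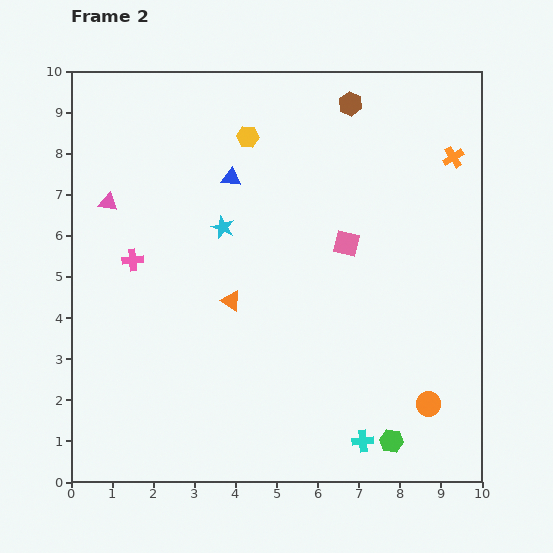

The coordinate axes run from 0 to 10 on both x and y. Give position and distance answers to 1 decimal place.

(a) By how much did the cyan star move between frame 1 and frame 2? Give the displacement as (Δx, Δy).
(-0.5, 1.3)

The cyan star was at (4.2, 4.9) in frame 1 and (3.7, 6.2) in frame 2.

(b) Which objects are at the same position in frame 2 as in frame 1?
none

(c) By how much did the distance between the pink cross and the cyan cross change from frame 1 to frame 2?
+1.2

Distance in frame 1: 5.9. Distance in frame 2: 7.1.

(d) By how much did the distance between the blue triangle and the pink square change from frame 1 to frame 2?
-2.3

Distance in frame 1: 5.5. Distance in frame 2: 3.2.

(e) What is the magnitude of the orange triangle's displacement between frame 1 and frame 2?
2.8

The orange triangle moved from (4.9, 7.0) to (3.9, 4.4), a distance of √(1.0² + 2.6²) ≈ 2.8.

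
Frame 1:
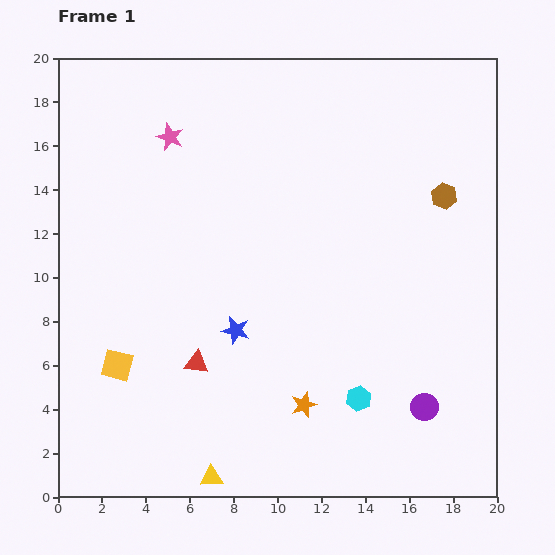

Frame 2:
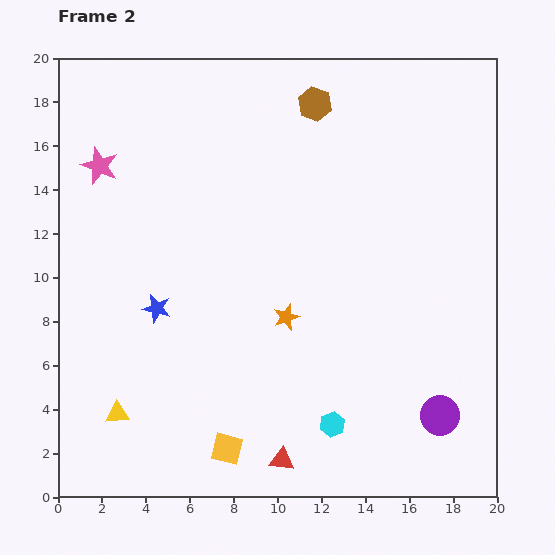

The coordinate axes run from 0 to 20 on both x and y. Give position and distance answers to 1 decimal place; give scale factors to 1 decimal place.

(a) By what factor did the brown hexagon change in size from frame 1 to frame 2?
1.3×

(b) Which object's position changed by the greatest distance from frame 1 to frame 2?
the brown hexagon

(moved 7.2; next 6.3)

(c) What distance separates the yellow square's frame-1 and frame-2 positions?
6.3

The yellow square moved from (2.7, 6.0) to (7.7, 2.2), a distance of √(5.0² + 3.8²) ≈ 6.3.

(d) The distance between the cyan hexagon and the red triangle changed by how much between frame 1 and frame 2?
-4.8

Distance in frame 1: 7.6. Distance in frame 2: 2.8.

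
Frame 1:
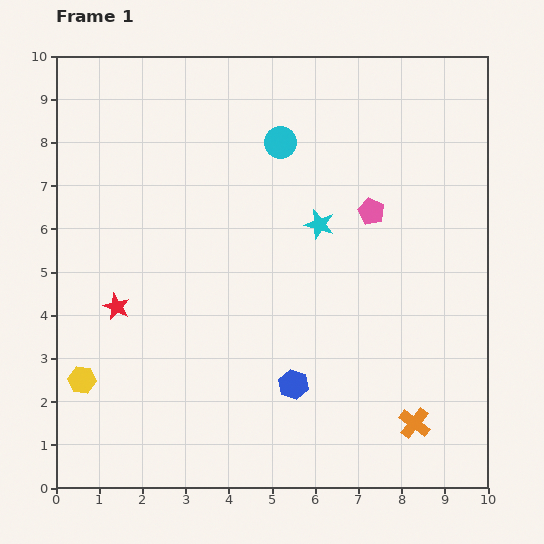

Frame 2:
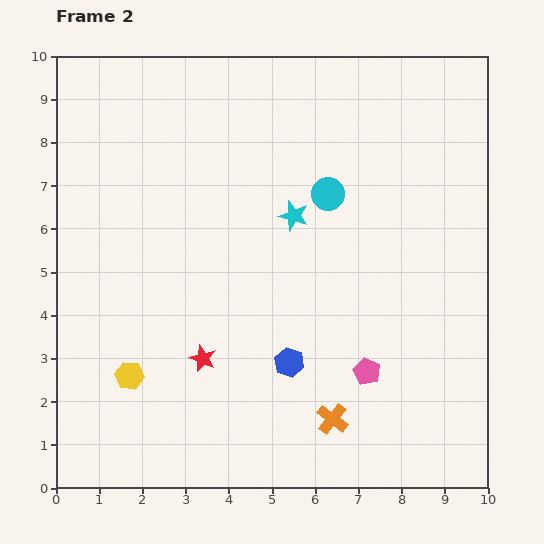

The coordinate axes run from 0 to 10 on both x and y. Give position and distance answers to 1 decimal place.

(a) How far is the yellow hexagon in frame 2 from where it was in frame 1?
1.1

The yellow hexagon moved from (0.6, 2.5) to (1.7, 2.6), a distance of √(1.1² + 0.1²) ≈ 1.1.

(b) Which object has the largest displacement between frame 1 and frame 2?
the pink pentagon

(moved 3.7; next 2.3)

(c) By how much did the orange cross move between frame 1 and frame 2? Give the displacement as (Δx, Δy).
(-1.9, 0.1)

The orange cross was at (8.3, 1.5) in frame 1 and (6.4, 1.6) in frame 2.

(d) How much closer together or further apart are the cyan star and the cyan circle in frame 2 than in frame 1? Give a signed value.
-1.2

Distance in frame 1: 2.1. Distance in frame 2: 0.9.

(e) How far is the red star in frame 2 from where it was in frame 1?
2.3

The red star moved from (1.4, 4.2) to (3.4, 3.0), a distance of √(2.0² + 1.2²) ≈ 2.3.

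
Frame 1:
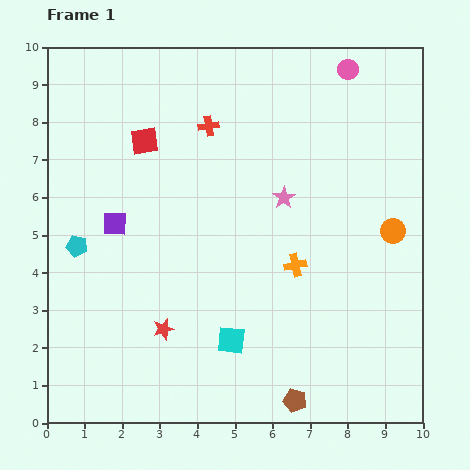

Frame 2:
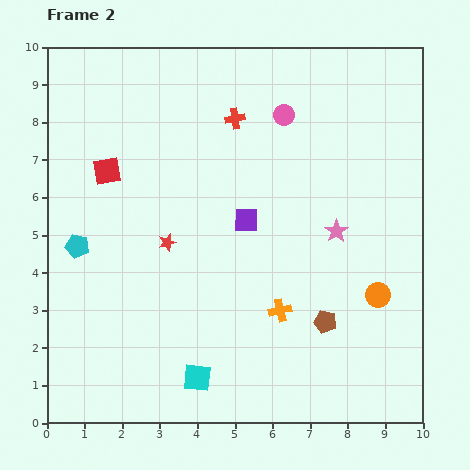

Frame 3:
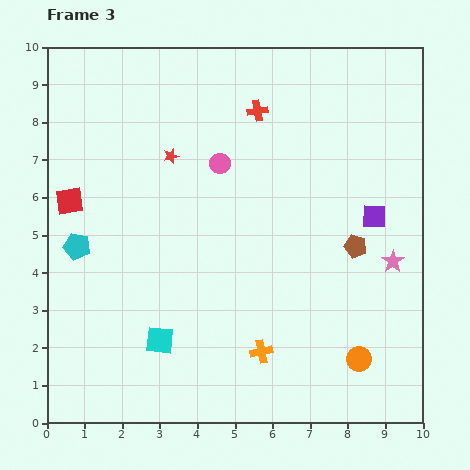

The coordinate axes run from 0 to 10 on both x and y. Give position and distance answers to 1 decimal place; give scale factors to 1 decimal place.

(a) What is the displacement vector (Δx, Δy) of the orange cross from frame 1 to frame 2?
(-0.4, -1.2)

The orange cross was at (6.6, 4.2) in frame 1 and (6.2, 3.0) in frame 2.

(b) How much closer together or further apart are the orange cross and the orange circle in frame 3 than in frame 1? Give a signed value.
-0.2

Distance in frame 1: 2.8. Distance in frame 3: 2.6.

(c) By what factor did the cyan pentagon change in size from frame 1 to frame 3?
1.3×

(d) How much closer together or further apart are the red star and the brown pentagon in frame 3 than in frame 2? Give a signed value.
+0.8

Distance in frame 2: 4.7. Distance in frame 3: 5.5.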